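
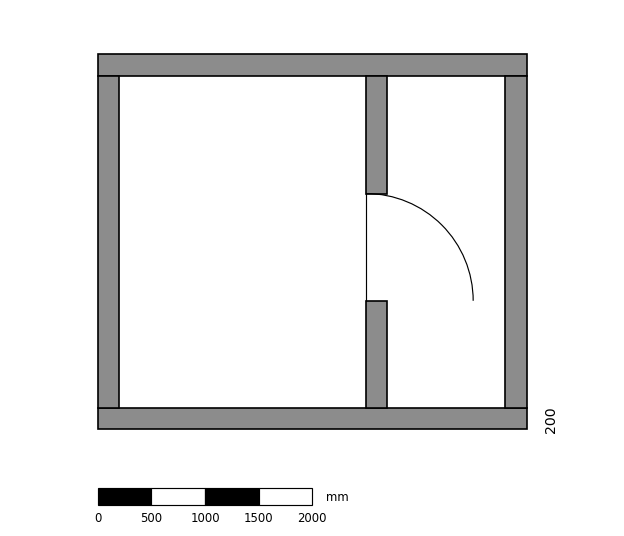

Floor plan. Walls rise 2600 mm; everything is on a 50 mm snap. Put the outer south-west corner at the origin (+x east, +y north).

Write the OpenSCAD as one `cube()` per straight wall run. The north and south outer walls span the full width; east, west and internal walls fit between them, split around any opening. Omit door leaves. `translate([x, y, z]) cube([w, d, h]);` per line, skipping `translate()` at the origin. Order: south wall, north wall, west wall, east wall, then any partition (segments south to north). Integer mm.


cube([4000, 200, 2600]);
translate([0, 3300, 0]) cube([4000, 200, 2600]);
translate([0, 200, 0]) cube([200, 3100, 2600]);
translate([3800, 200, 0]) cube([200, 3100, 2600]);
translate([2500, 200, 0]) cube([200, 1000, 2600]);
translate([2500, 2200, 0]) cube([200, 1100, 2600]);


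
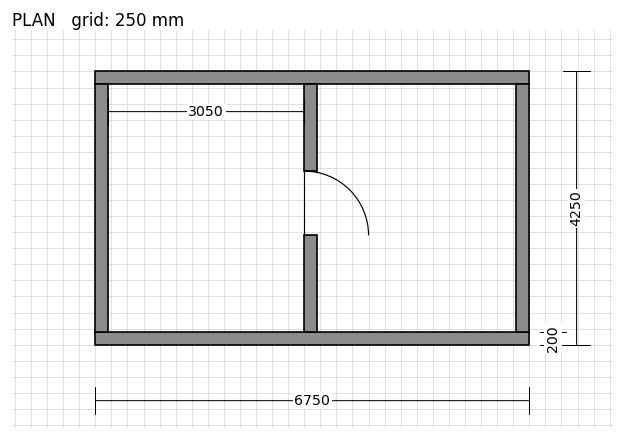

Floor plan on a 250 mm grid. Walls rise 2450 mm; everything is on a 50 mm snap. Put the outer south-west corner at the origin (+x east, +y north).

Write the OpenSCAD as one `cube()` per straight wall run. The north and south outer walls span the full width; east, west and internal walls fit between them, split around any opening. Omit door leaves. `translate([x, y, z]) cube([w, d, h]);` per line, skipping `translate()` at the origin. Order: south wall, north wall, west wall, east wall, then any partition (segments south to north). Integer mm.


cube([6750, 200, 2450]);
translate([0, 4050, 0]) cube([6750, 200, 2450]);
translate([0, 200, 0]) cube([200, 3850, 2450]);
translate([6550, 200, 0]) cube([200, 3850, 2450]);
translate([3250, 200, 0]) cube([200, 1500, 2450]);
translate([3250, 2700, 0]) cube([200, 1350, 2450]);


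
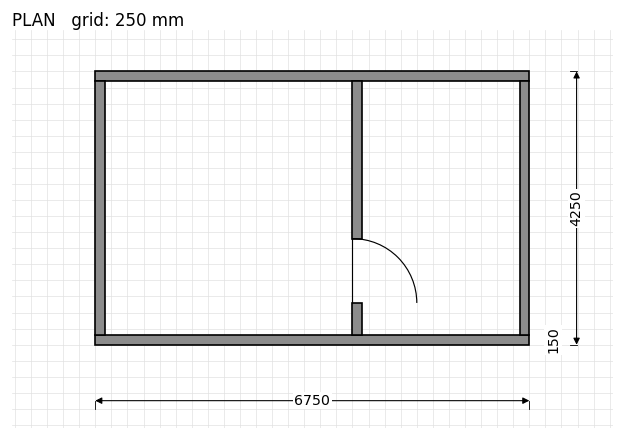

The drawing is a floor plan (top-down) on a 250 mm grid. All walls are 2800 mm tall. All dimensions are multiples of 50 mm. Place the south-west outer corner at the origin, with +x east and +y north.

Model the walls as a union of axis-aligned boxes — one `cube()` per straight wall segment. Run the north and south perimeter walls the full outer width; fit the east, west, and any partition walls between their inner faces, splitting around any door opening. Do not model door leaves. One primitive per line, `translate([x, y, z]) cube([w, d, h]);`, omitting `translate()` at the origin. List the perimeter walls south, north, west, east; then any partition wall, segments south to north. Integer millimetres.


cube([6750, 150, 2800]);
translate([0, 4100, 0]) cube([6750, 150, 2800]);
translate([0, 150, 0]) cube([150, 3950, 2800]);
translate([6600, 150, 0]) cube([150, 3950, 2800]);
translate([4000, 150, 0]) cube([150, 500, 2800]);
translate([4000, 1650, 0]) cube([150, 2450, 2800]);


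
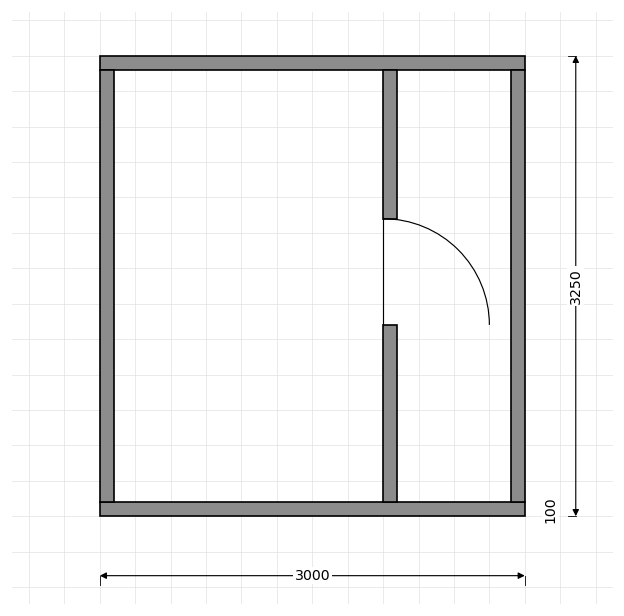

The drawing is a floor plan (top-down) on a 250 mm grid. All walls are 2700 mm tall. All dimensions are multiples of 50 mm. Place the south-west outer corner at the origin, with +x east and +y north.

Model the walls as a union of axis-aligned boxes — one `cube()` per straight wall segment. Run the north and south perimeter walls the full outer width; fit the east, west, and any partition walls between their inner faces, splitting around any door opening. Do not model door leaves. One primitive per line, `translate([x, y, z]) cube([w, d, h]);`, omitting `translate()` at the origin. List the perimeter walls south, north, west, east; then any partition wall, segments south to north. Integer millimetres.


cube([3000, 100, 2700]);
translate([0, 3150, 0]) cube([3000, 100, 2700]);
translate([0, 100, 0]) cube([100, 3050, 2700]);
translate([2900, 100, 0]) cube([100, 3050, 2700]);
translate([2000, 100, 0]) cube([100, 1250, 2700]);
translate([2000, 2100, 0]) cube([100, 1050, 2700]);


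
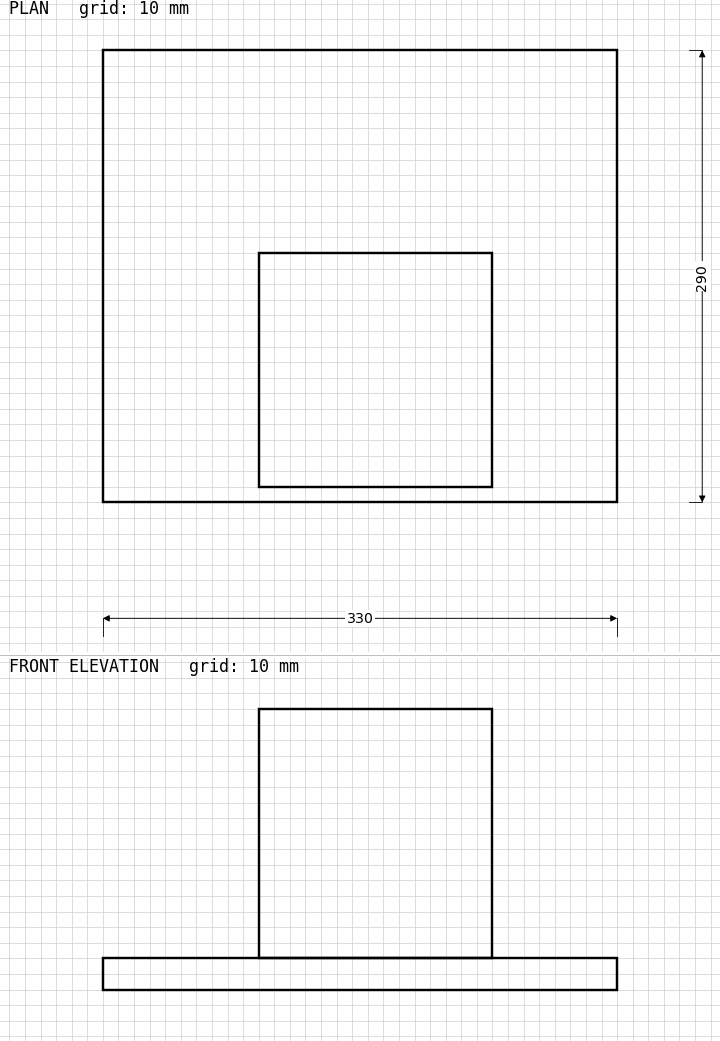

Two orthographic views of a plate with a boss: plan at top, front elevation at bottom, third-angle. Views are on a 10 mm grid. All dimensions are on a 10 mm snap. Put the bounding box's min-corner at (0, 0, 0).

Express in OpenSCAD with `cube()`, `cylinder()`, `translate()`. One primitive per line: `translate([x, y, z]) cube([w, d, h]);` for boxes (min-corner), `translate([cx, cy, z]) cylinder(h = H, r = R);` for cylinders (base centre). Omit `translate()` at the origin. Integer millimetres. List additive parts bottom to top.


cube([330, 290, 20]);
translate([100, 10, 20]) cube([150, 150, 160]);


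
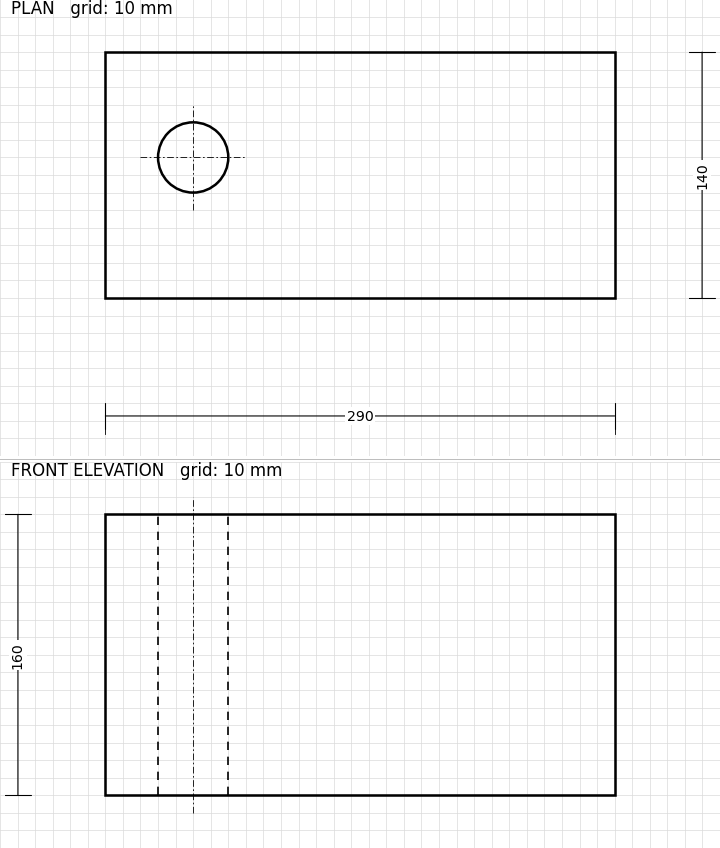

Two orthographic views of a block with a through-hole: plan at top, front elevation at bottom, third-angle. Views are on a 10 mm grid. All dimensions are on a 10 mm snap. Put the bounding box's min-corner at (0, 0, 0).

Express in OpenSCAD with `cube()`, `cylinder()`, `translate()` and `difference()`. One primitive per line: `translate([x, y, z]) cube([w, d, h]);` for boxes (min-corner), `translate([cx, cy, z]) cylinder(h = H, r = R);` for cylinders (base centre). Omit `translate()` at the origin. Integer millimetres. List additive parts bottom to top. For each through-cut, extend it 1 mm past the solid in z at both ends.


difference() {
  cube([290, 140, 160]);
  translate([50, 80, -1]) cylinder(h = 162, r = 20);
}


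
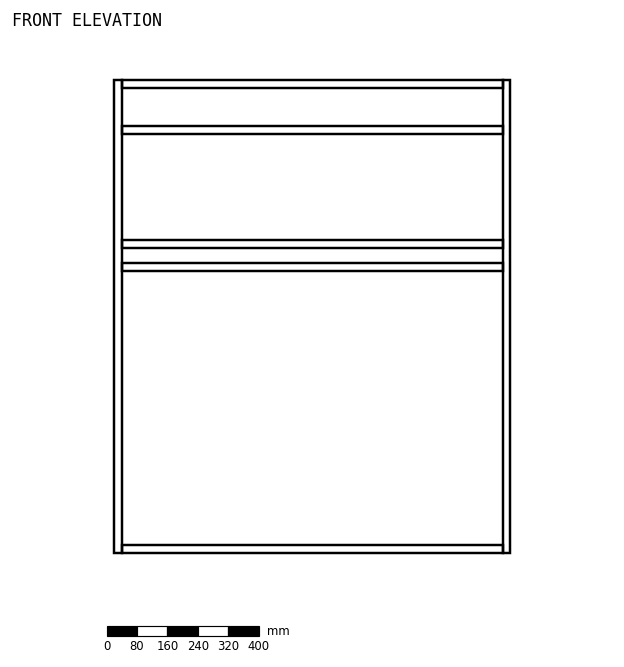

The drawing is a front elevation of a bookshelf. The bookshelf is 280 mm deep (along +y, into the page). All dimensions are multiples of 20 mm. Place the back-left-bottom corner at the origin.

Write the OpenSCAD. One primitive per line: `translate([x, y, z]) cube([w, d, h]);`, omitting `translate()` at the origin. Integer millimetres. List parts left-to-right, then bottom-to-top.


cube([20, 280, 1240]);
translate([20, 0, 0]) cube([1000, 280, 20]);
translate([20, 0, 740]) cube([1000, 280, 20]);
translate([20, 0, 800]) cube([1000, 280, 20]);
translate([20, 0, 1100]) cube([1000, 280, 20]);
translate([20, 0, 1220]) cube([1000, 280, 20]);
translate([1020, 0, 0]) cube([20, 280, 1240]);


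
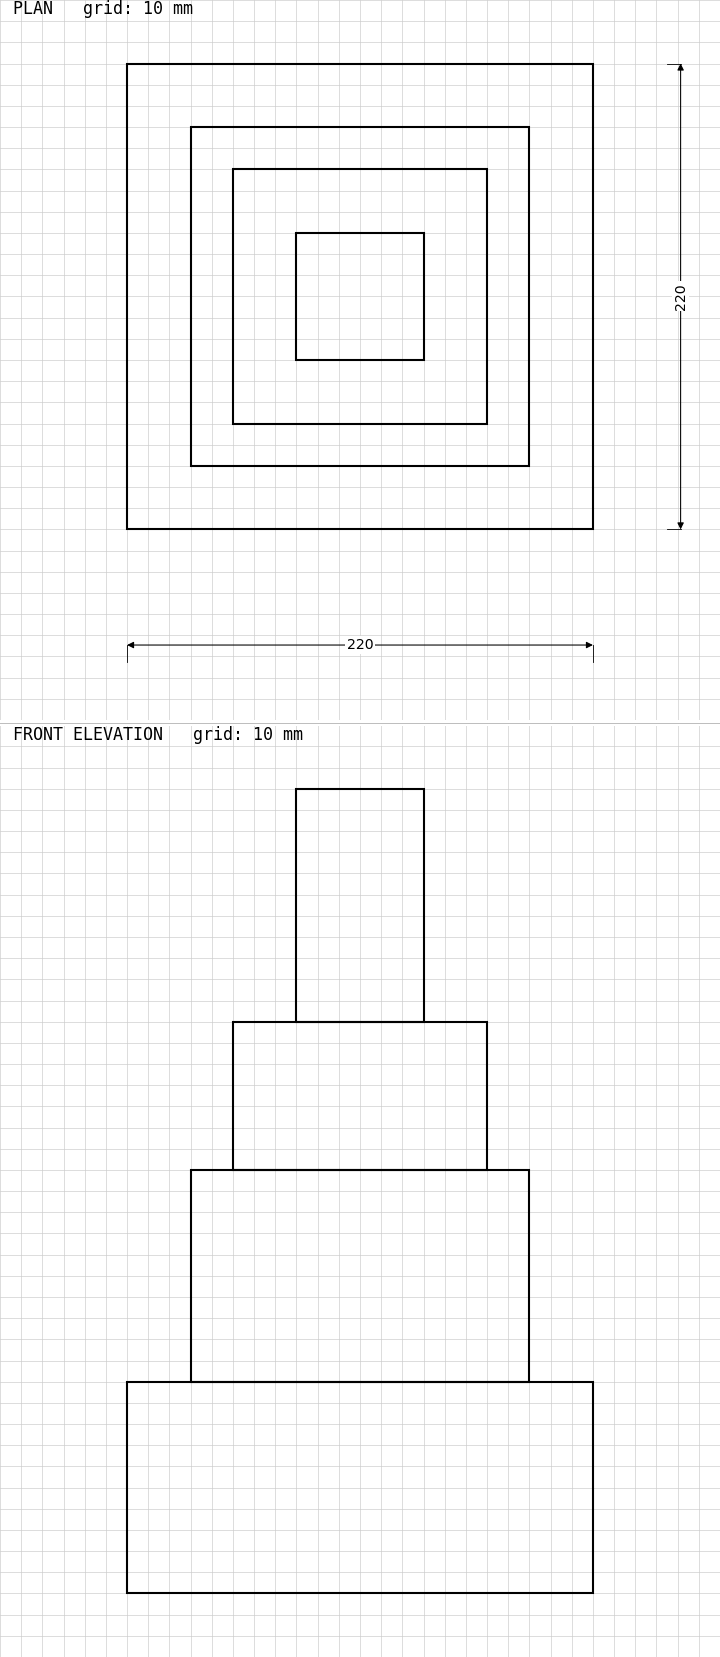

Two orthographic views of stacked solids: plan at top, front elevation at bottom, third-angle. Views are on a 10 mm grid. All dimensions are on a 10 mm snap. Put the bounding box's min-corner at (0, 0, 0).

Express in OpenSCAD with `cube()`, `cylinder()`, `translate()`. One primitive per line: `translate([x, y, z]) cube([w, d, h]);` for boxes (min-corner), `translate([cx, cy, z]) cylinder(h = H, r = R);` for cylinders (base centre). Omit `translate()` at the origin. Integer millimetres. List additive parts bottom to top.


cube([220, 220, 100]);
translate([30, 30, 100]) cube([160, 160, 100]);
translate([50, 50, 200]) cube([120, 120, 70]);
translate([80, 80, 270]) cube([60, 60, 110]);


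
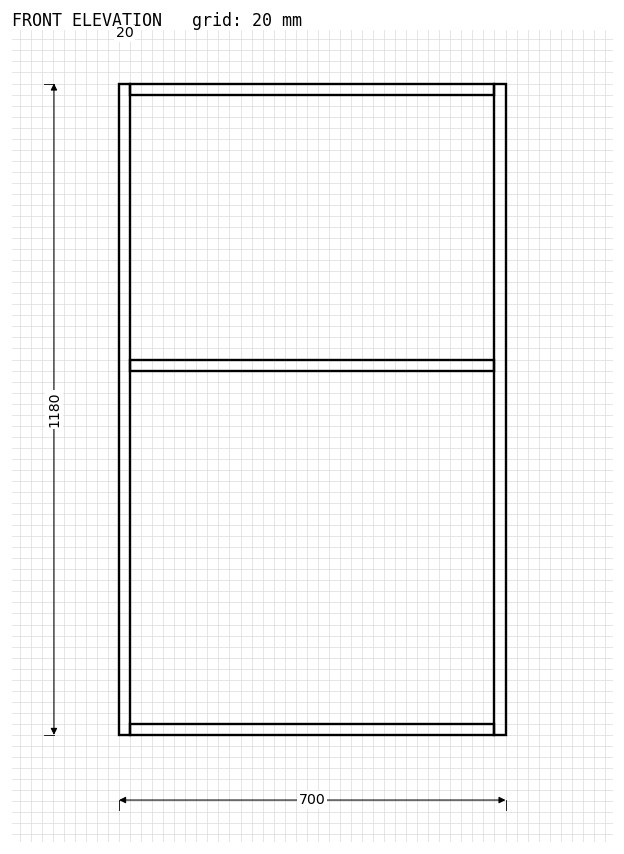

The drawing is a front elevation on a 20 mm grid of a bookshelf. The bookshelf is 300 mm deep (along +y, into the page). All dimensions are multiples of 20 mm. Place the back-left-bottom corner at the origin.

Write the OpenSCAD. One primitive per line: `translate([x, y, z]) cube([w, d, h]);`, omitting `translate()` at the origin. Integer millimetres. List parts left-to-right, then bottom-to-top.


cube([20, 300, 1180]);
translate([20, 0, 0]) cube([660, 300, 20]);
translate([20, 0, 660]) cube([660, 300, 20]);
translate([20, 0, 1160]) cube([660, 300, 20]);
translate([680, 0, 0]) cube([20, 300, 1180]);


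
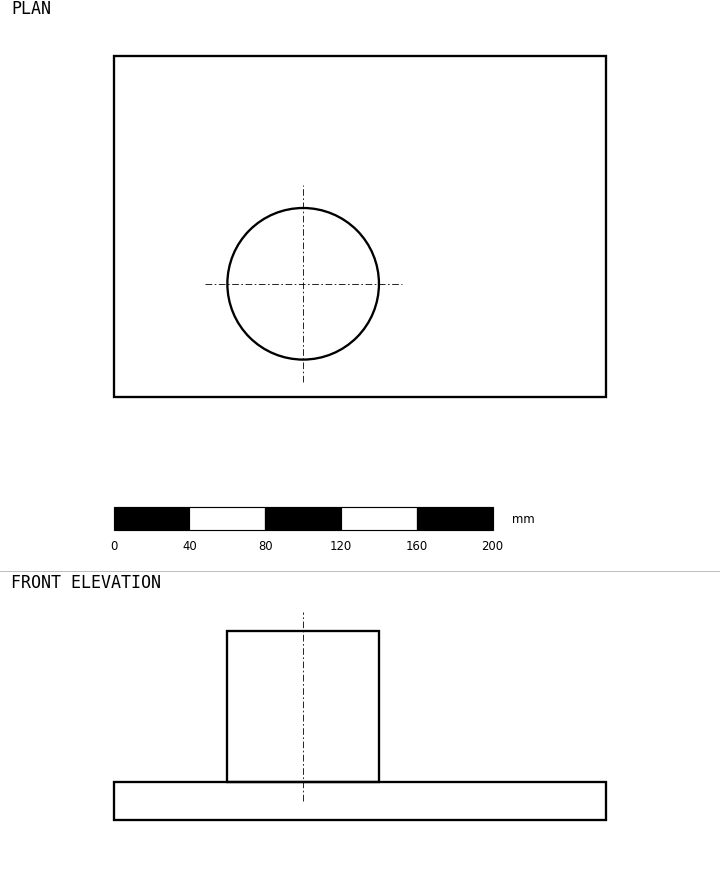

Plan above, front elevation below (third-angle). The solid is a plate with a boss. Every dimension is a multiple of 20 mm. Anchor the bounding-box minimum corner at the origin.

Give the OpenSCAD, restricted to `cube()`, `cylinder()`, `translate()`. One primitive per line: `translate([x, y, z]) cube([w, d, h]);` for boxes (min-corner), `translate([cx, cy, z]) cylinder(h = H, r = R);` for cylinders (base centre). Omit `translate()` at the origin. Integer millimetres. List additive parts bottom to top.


cube([260, 180, 20]);
translate([100, 60, 20]) cylinder(h = 80, r = 40);


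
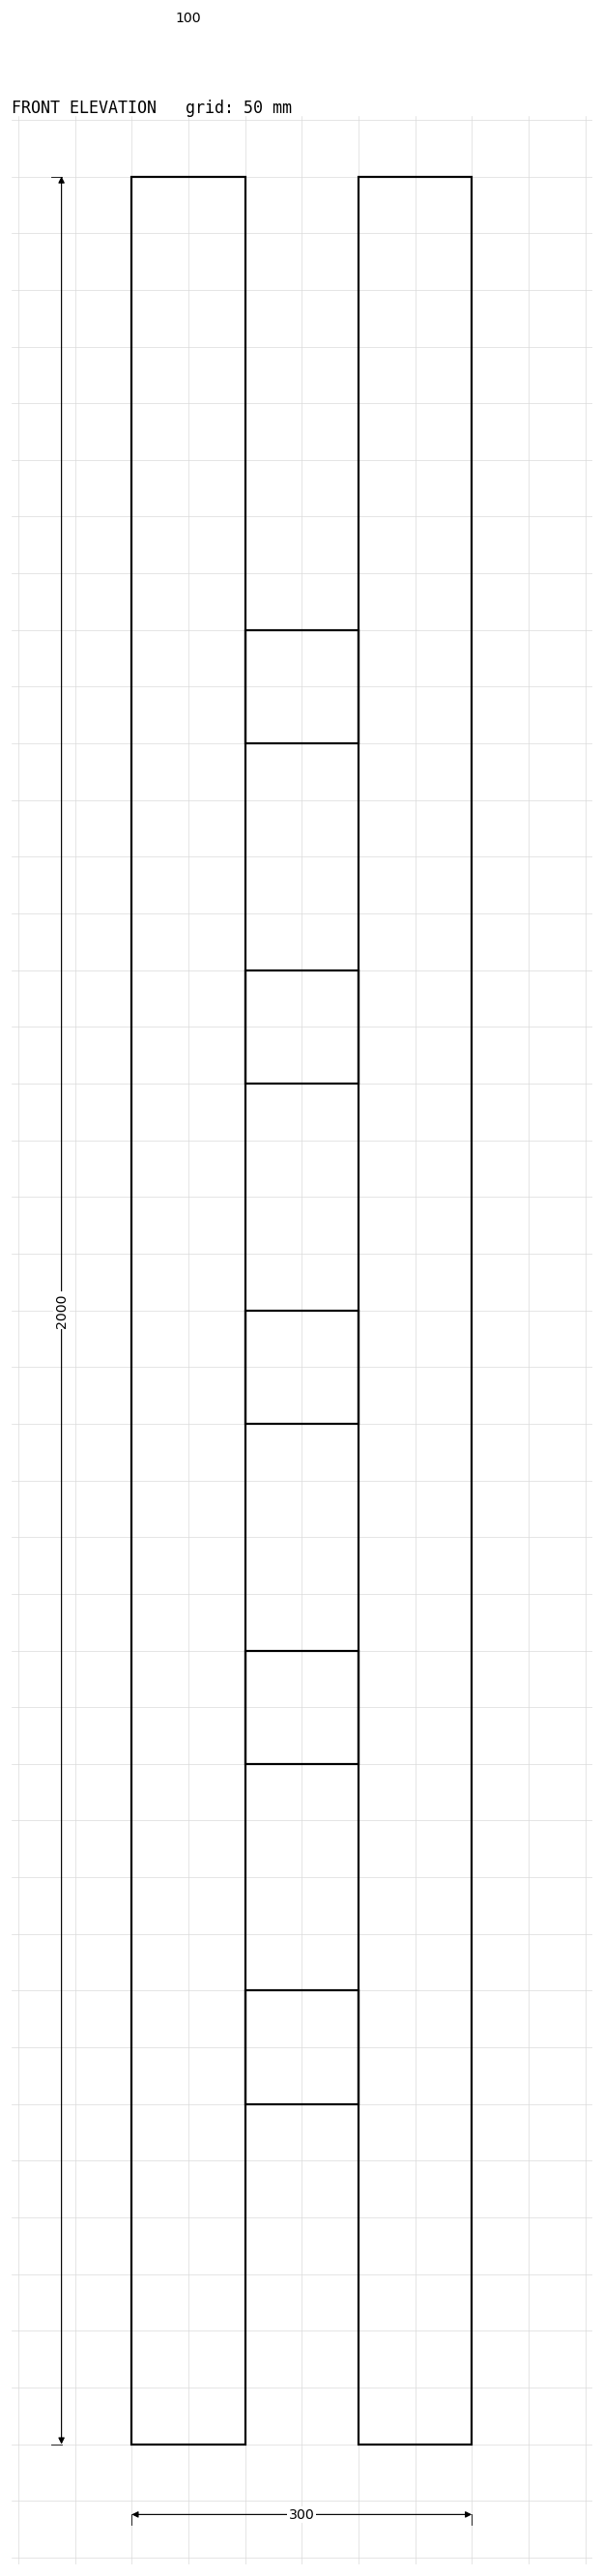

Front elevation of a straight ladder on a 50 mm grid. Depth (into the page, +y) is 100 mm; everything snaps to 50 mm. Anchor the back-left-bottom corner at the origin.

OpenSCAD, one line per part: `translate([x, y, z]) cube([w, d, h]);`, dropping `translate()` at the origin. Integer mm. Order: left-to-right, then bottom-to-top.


cube([100, 100, 2000]);
translate([100, 0, 300]) cube([100, 100, 100]);
translate([100, 0, 600]) cube([100, 100, 100]);
translate([100, 0, 900]) cube([100, 100, 100]);
translate([100, 0, 1200]) cube([100, 100, 100]);
translate([100, 0, 1500]) cube([100, 100, 100]);
translate([200, 0, 0]) cube([100, 100, 2000]);


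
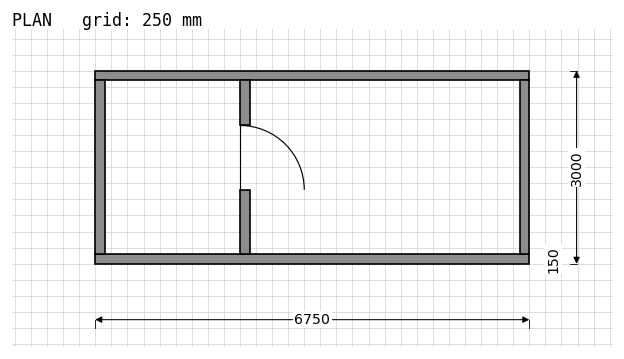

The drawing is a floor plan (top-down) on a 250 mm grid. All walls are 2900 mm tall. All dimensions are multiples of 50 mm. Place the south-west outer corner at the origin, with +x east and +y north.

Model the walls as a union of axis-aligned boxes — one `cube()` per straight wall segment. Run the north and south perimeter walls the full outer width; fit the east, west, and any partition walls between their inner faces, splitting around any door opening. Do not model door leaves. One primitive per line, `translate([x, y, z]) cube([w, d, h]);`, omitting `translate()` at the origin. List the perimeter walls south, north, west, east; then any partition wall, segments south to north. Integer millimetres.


cube([6750, 150, 2900]);
translate([0, 2850, 0]) cube([6750, 150, 2900]);
translate([0, 150, 0]) cube([150, 2700, 2900]);
translate([6600, 150, 0]) cube([150, 2700, 2900]);
translate([2250, 150, 0]) cube([150, 1000, 2900]);
translate([2250, 2150, 0]) cube([150, 700, 2900]);


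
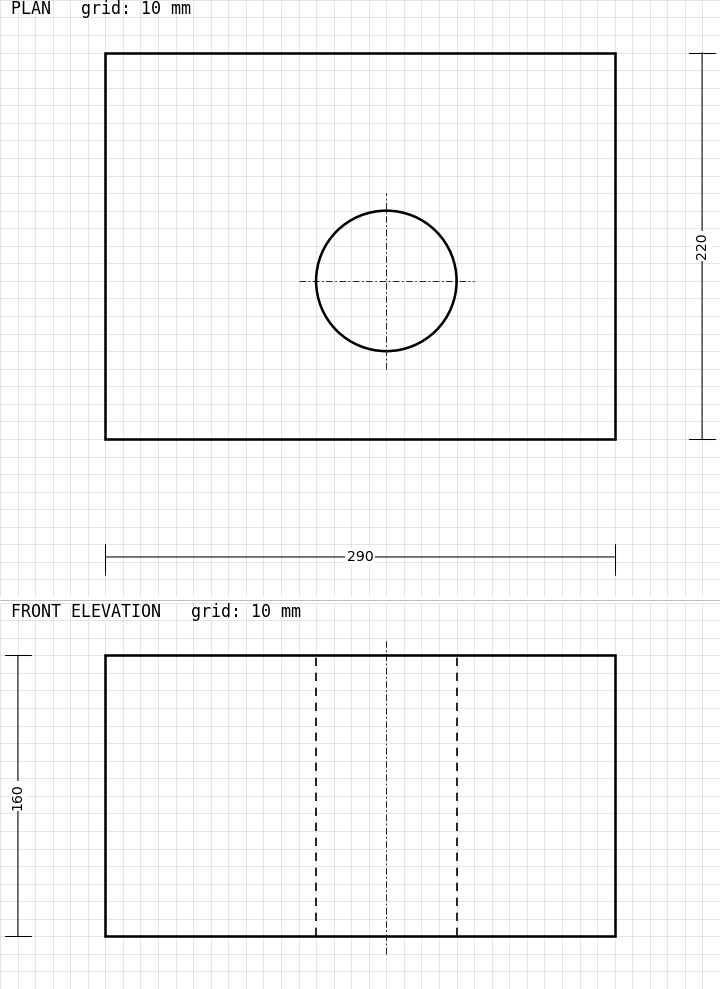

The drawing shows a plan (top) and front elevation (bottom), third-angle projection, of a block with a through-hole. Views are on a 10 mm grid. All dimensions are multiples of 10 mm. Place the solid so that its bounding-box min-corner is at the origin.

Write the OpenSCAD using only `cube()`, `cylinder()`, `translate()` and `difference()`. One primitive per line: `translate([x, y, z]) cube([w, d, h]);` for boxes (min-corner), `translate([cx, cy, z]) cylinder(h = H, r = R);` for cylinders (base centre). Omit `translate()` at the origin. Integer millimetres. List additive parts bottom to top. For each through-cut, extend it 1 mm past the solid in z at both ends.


difference() {
  cube([290, 220, 160]);
  translate([160, 90, -1]) cylinder(h = 162, r = 40);
}


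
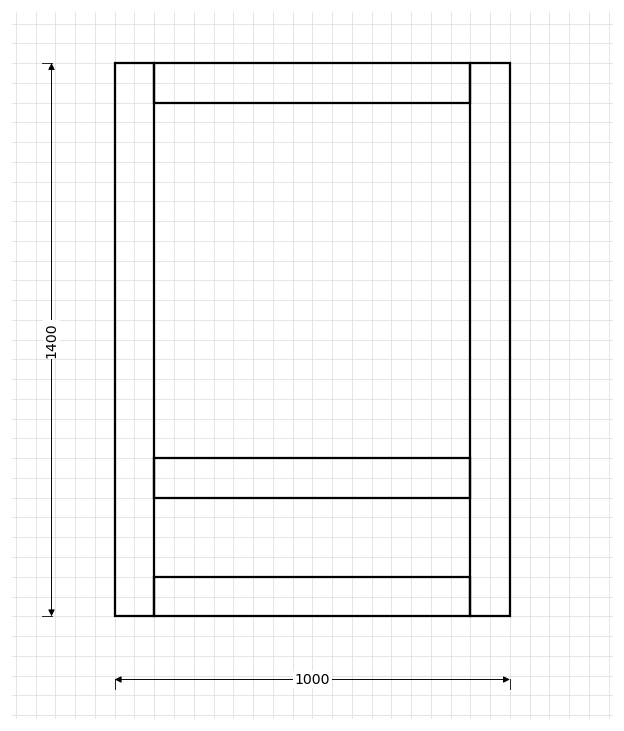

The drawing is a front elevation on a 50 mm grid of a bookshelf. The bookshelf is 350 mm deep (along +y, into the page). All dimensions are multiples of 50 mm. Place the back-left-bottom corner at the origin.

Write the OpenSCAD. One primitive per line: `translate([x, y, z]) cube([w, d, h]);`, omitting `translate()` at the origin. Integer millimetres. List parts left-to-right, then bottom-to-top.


cube([100, 350, 1400]);
translate([100, 0, 0]) cube([800, 350, 100]);
translate([100, 0, 300]) cube([800, 350, 100]);
translate([100, 0, 1300]) cube([800, 350, 100]);
translate([900, 0, 0]) cube([100, 350, 1400]);


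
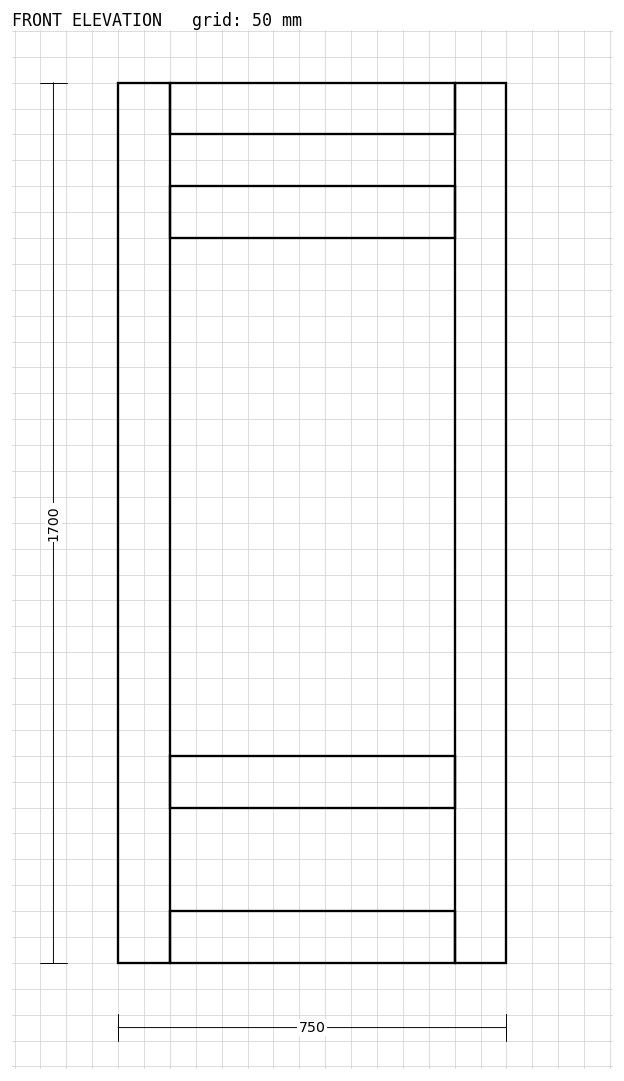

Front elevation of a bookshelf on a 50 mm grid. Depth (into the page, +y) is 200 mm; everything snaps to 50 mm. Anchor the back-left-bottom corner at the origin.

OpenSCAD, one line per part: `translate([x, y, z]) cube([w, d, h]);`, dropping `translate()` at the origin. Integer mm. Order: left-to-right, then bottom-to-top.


cube([100, 200, 1700]);
translate([100, 0, 0]) cube([550, 200, 100]);
translate([100, 0, 300]) cube([550, 200, 100]);
translate([100, 0, 1400]) cube([550, 200, 100]);
translate([100, 0, 1600]) cube([550, 200, 100]);
translate([650, 0, 0]) cube([100, 200, 1700]);


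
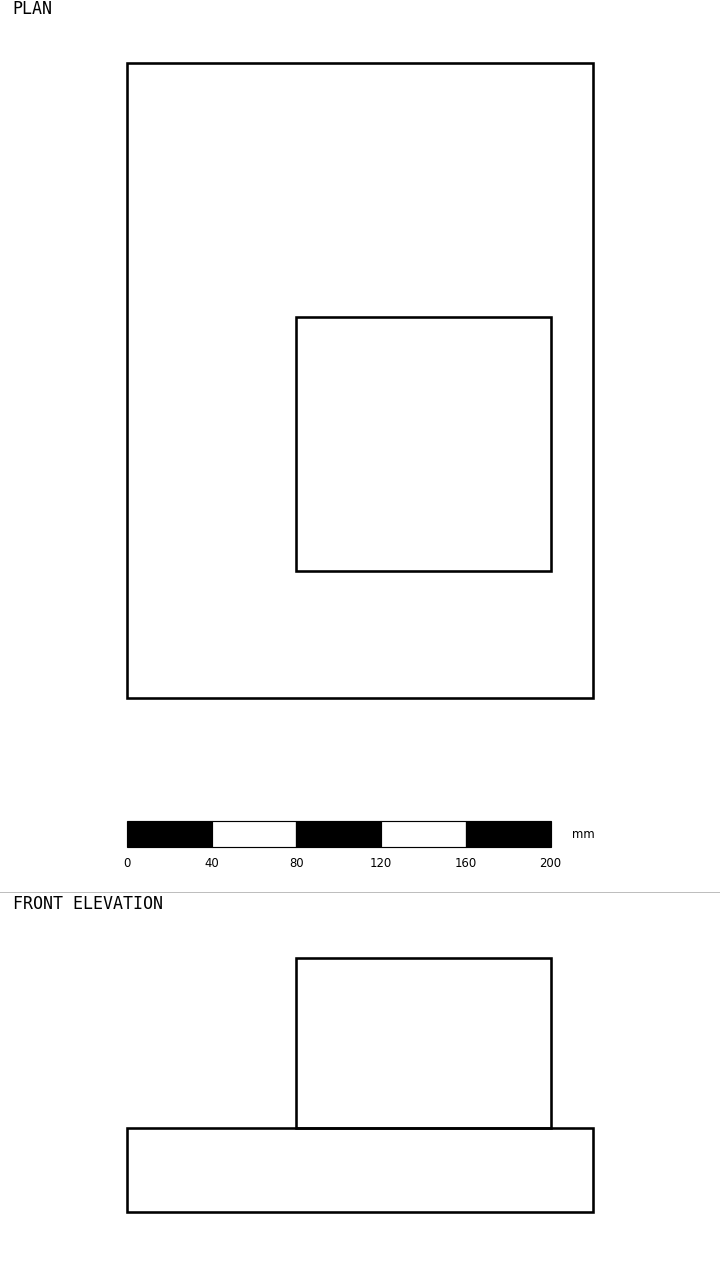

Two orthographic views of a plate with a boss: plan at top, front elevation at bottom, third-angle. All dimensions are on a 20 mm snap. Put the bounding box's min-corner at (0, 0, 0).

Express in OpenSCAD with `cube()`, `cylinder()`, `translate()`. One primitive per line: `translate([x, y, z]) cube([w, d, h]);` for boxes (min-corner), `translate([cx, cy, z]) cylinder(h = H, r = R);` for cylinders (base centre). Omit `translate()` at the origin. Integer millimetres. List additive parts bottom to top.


cube([220, 300, 40]);
translate([80, 60, 40]) cube([120, 120, 80]);


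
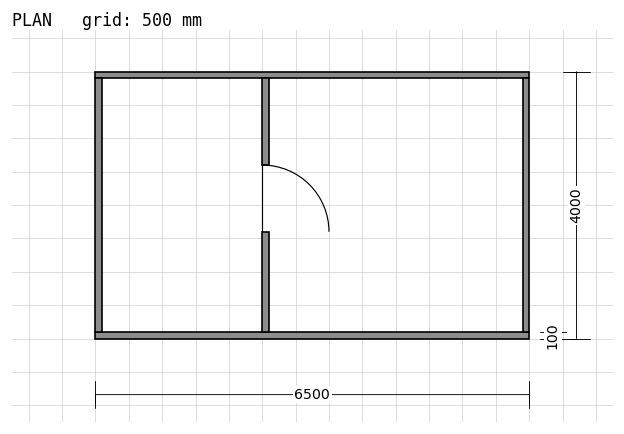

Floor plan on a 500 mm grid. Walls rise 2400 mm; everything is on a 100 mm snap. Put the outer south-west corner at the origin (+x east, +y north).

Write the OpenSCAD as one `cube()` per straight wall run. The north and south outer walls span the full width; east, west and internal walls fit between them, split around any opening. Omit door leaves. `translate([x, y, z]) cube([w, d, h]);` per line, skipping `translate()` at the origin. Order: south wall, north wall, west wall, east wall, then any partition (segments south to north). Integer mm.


cube([6500, 100, 2400]);
translate([0, 3900, 0]) cube([6500, 100, 2400]);
translate([0, 100, 0]) cube([100, 3800, 2400]);
translate([6400, 100, 0]) cube([100, 3800, 2400]);
translate([2500, 100, 0]) cube([100, 1500, 2400]);
translate([2500, 2600, 0]) cube([100, 1300, 2400]);


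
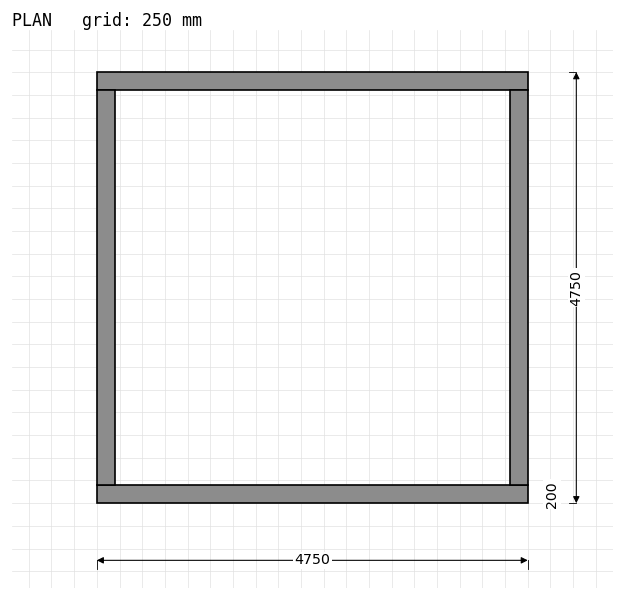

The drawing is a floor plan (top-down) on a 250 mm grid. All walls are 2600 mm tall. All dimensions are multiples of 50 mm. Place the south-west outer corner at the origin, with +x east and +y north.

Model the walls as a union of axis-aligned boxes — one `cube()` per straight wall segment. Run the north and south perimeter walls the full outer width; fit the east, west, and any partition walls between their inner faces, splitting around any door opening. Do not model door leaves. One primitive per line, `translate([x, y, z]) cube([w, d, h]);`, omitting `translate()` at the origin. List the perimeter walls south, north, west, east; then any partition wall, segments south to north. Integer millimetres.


cube([4750, 200, 2600]);
translate([0, 4550, 0]) cube([4750, 200, 2600]);
translate([0, 200, 0]) cube([200, 4350, 2600]);
translate([4550, 200, 0]) cube([200, 4350, 2600]);


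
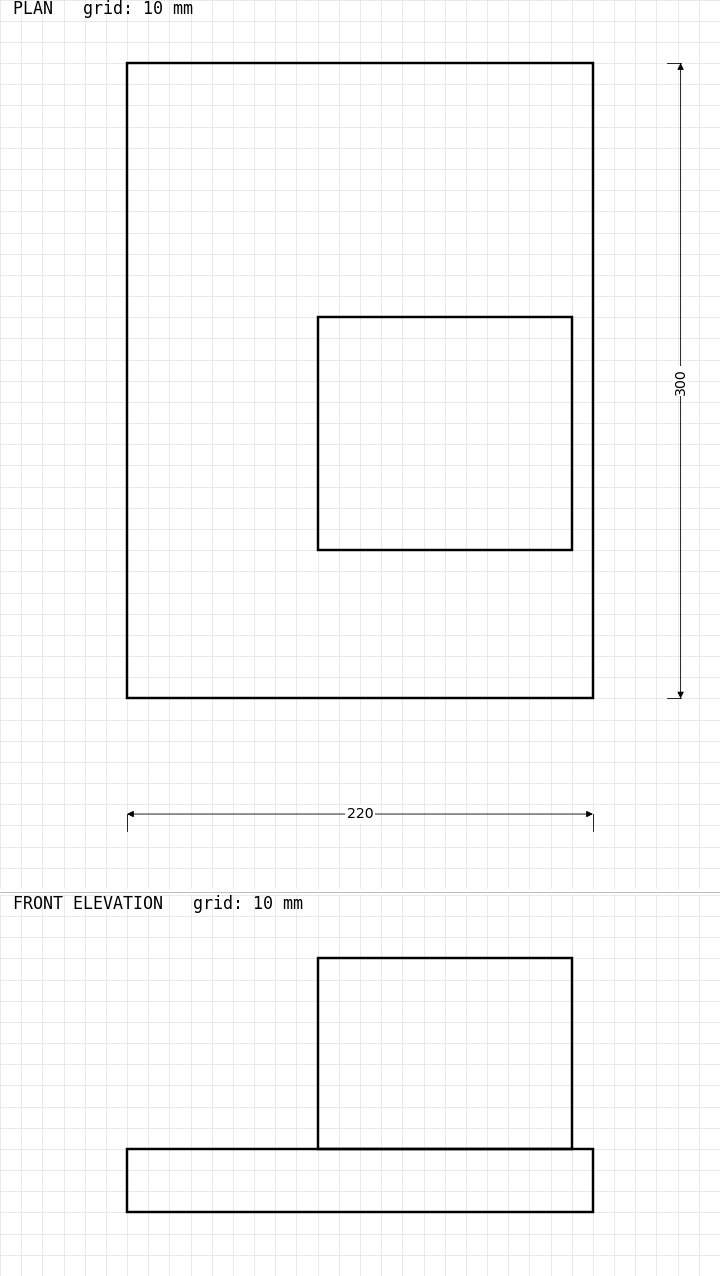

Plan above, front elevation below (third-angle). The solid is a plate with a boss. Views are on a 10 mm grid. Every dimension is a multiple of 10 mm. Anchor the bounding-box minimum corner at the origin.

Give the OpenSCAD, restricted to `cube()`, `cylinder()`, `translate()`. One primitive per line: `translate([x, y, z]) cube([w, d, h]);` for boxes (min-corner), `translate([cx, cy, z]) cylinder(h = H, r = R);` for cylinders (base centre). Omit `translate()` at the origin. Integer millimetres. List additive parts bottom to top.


cube([220, 300, 30]);
translate([90, 70, 30]) cube([120, 110, 90]);


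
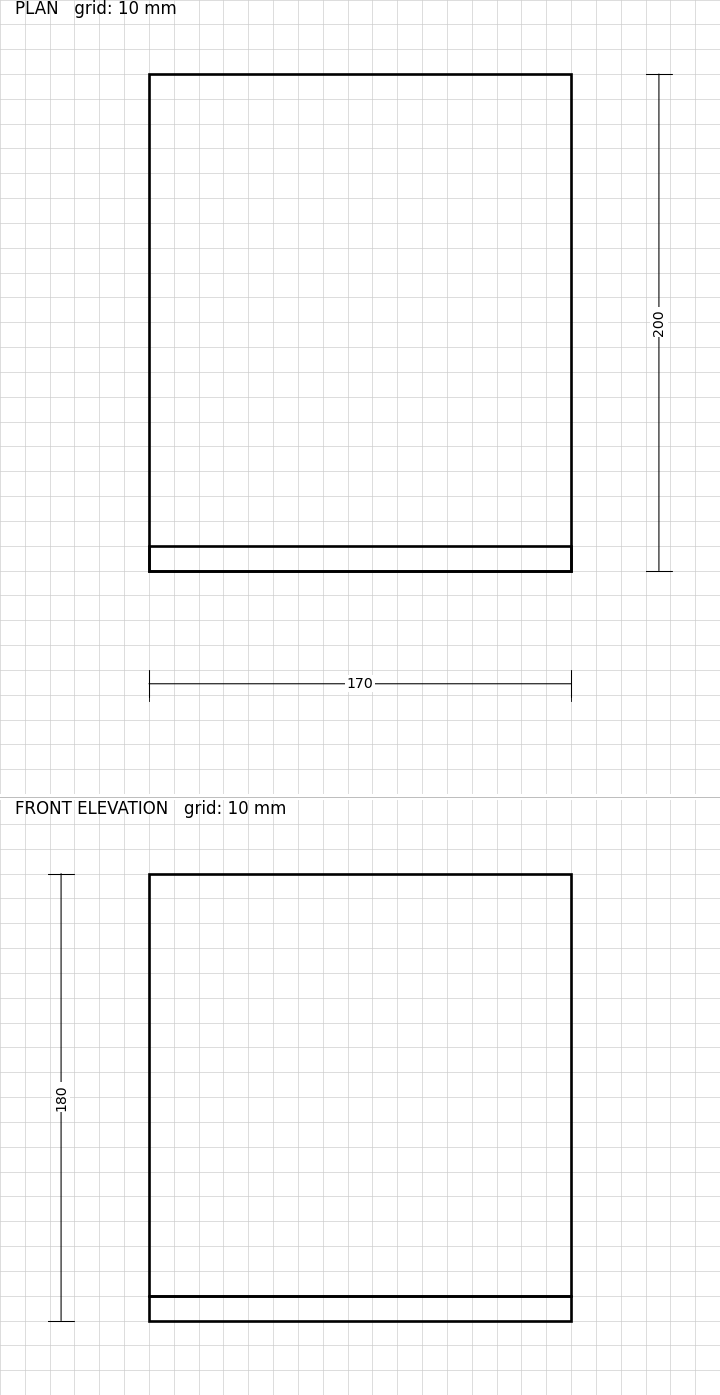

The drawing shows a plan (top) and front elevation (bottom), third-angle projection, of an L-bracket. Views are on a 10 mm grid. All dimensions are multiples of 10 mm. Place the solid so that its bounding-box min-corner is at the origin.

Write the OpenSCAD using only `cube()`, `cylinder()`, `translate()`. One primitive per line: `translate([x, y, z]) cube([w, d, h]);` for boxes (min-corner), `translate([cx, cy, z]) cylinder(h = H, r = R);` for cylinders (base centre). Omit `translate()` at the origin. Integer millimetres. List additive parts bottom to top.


cube([170, 200, 10]);
translate([0, 0, 10]) cube([170, 10, 170]);


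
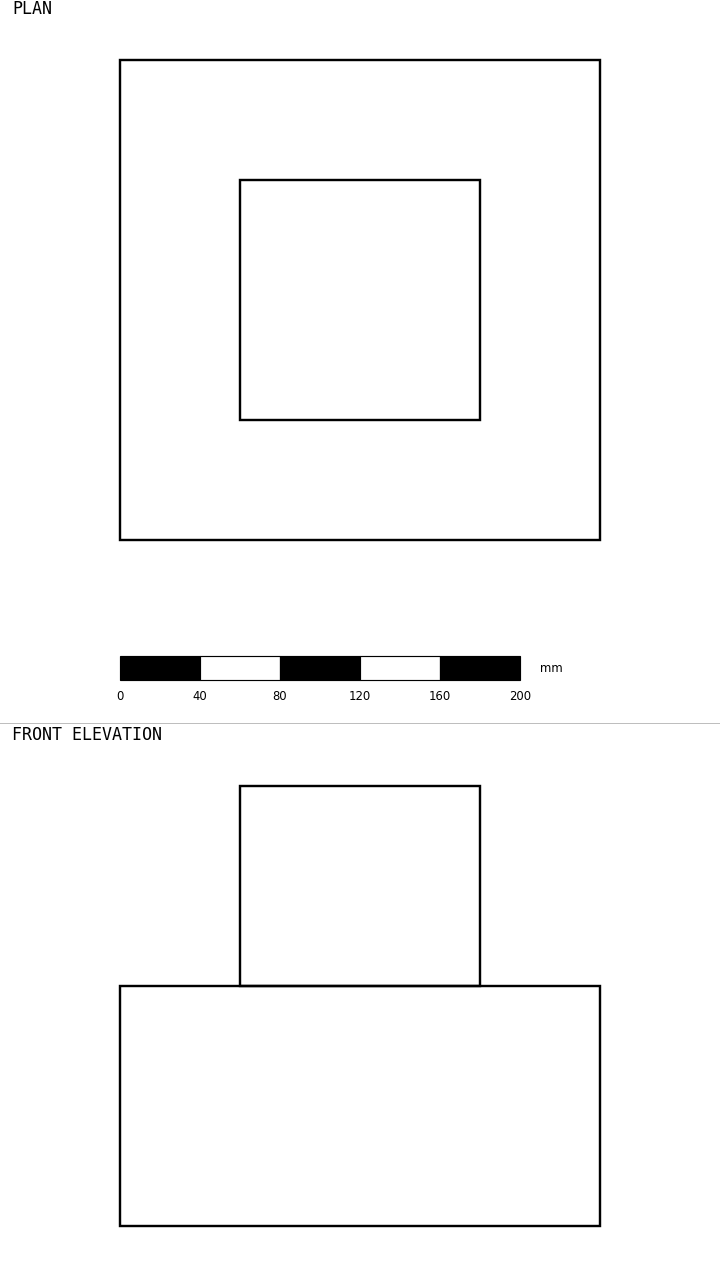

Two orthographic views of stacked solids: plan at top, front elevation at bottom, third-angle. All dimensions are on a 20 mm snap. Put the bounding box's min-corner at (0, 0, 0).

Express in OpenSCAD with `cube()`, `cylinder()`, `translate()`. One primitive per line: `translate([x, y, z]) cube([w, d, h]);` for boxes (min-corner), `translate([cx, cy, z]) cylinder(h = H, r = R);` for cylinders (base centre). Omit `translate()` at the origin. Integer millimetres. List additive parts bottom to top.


cube([240, 240, 120]);
translate([60, 60, 120]) cube([120, 120, 100]);


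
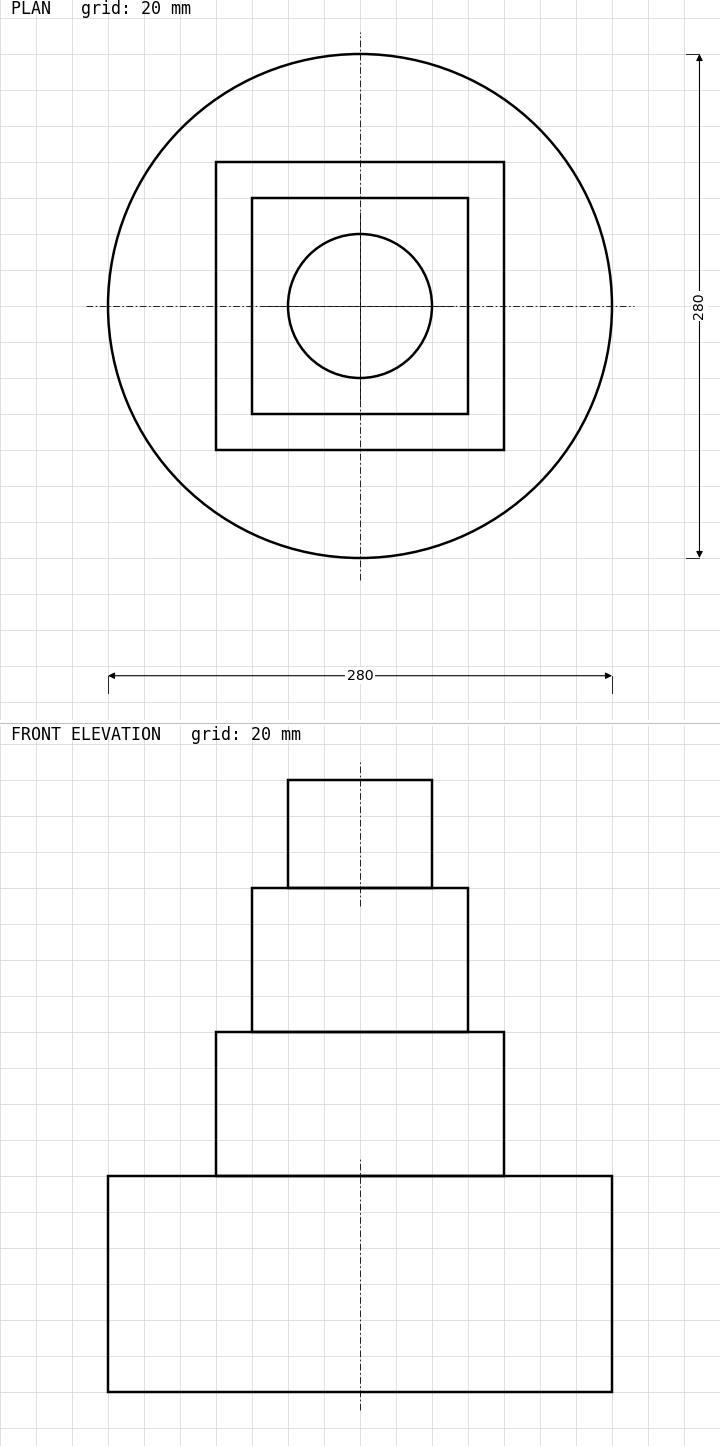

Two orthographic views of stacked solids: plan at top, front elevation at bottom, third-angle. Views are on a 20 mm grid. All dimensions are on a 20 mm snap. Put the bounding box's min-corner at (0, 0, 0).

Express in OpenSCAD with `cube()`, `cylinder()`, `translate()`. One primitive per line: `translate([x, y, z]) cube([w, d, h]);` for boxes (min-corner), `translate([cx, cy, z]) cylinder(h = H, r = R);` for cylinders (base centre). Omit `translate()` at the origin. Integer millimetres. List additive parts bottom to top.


translate([140, 140, 0]) cylinder(h = 120, r = 140);
translate([60, 60, 120]) cube([160, 160, 80]);
translate([80, 80, 200]) cube([120, 120, 80]);
translate([140, 140, 280]) cylinder(h = 60, r = 40);


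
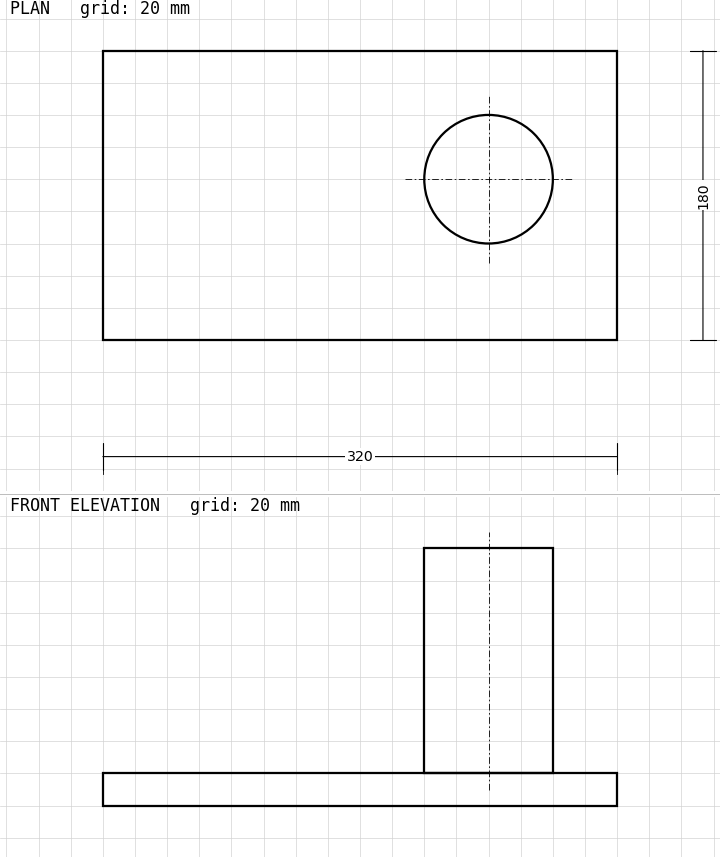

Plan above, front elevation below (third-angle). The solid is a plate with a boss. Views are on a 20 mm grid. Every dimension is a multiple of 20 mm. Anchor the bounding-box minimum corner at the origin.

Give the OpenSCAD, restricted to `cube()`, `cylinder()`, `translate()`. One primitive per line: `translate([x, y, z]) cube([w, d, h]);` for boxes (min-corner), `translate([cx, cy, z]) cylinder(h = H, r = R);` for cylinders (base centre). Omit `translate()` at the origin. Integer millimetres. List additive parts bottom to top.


cube([320, 180, 20]);
translate([240, 100, 20]) cylinder(h = 140, r = 40);


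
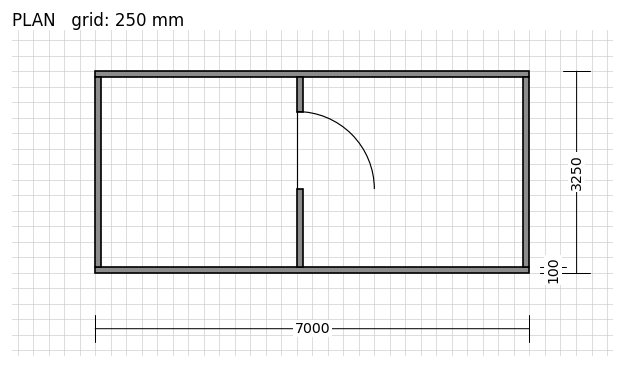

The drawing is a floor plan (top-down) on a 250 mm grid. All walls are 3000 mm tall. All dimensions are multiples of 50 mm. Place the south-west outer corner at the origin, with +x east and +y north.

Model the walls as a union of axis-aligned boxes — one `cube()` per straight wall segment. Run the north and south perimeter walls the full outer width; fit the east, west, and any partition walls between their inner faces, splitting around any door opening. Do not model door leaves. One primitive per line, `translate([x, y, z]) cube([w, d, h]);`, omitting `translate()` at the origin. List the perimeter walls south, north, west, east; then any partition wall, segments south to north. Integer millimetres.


cube([7000, 100, 3000]);
translate([0, 3150, 0]) cube([7000, 100, 3000]);
translate([0, 100, 0]) cube([100, 3050, 3000]);
translate([6900, 100, 0]) cube([100, 3050, 3000]);
translate([3250, 100, 0]) cube([100, 1250, 3000]);
translate([3250, 2600, 0]) cube([100, 550, 3000]);


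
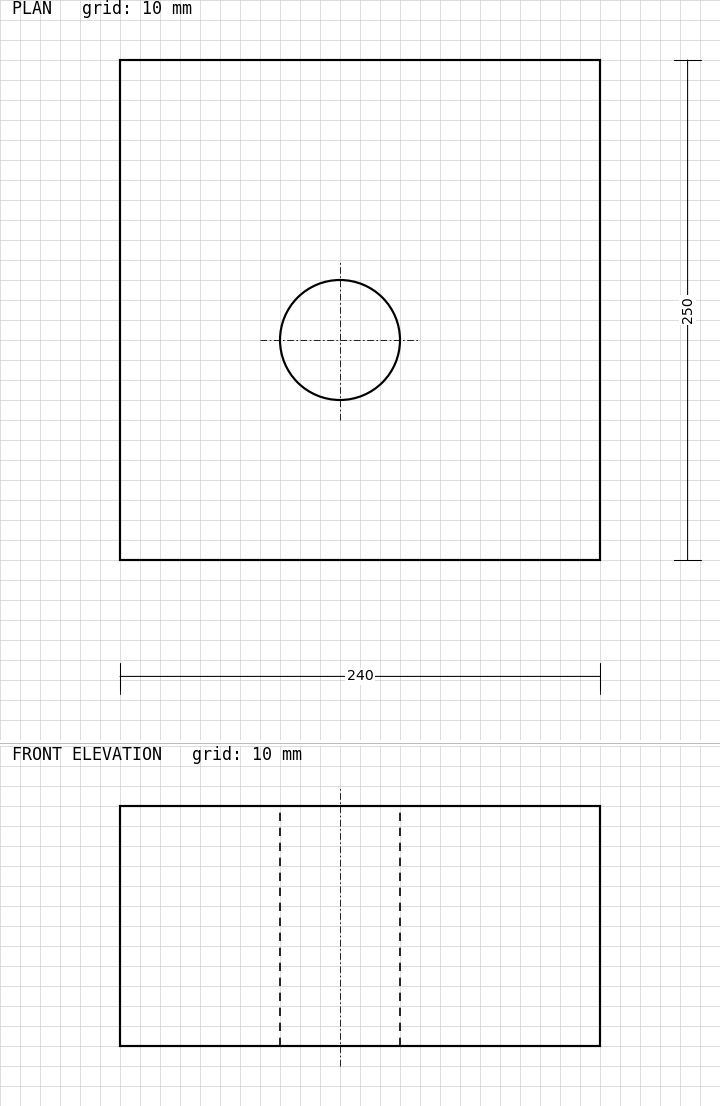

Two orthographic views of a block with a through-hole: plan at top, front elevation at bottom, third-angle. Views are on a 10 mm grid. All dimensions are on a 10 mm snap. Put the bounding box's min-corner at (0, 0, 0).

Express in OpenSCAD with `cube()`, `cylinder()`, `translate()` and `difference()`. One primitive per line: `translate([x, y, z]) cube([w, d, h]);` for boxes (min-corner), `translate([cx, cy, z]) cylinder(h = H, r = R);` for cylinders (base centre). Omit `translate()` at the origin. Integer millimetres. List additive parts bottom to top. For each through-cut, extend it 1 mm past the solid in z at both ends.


difference() {
  cube([240, 250, 120]);
  translate([110, 110, -1]) cylinder(h = 122, r = 30);
}


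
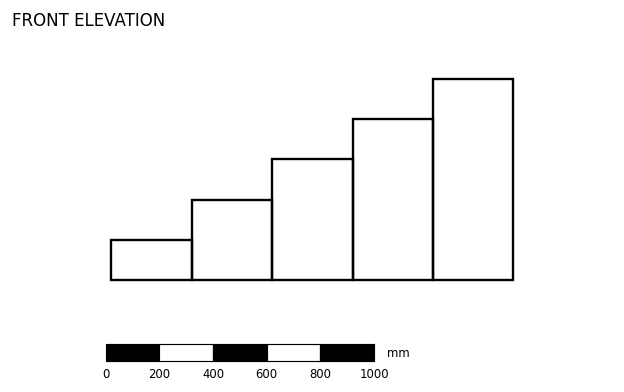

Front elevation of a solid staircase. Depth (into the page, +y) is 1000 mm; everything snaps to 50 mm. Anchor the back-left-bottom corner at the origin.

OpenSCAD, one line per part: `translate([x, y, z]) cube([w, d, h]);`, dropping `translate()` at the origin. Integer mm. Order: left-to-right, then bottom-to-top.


cube([300, 1000, 150]);
translate([300, 0, 0]) cube([300, 1000, 300]);
translate([600, 0, 0]) cube([300, 1000, 450]);
translate([900, 0, 0]) cube([300, 1000, 600]);
translate([1200, 0, 0]) cube([300, 1000, 750]);


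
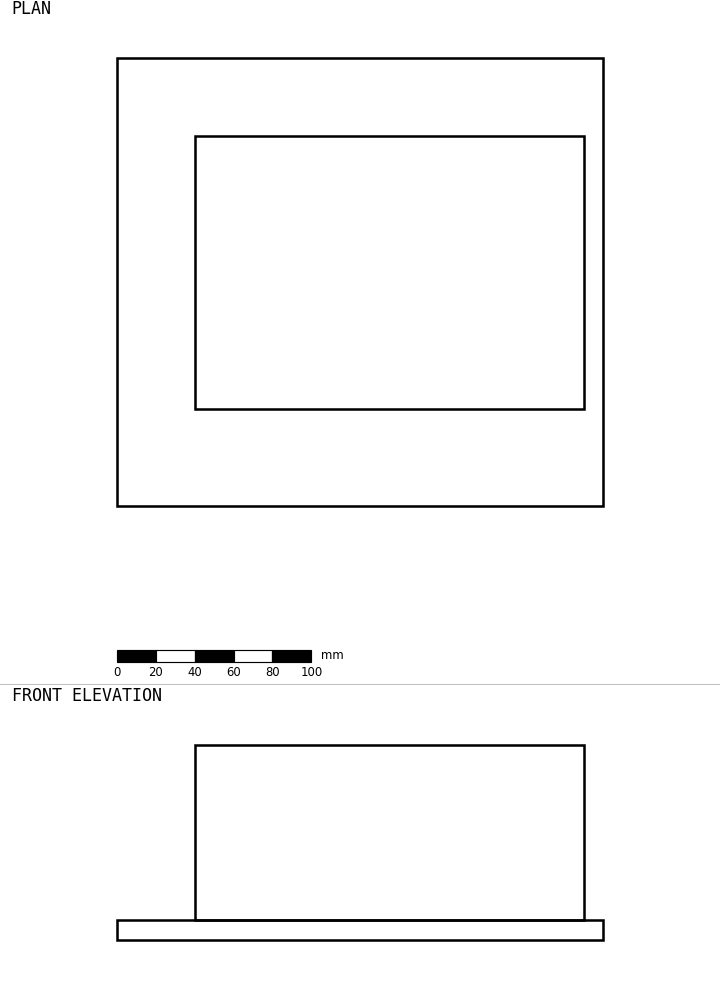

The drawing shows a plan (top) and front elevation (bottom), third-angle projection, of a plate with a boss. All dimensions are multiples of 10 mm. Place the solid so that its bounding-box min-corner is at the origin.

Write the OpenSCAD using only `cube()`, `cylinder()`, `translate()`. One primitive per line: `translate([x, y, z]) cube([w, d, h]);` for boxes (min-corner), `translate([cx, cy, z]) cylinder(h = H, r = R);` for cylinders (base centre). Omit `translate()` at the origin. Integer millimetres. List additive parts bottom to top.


cube([250, 230, 10]);
translate([40, 50, 10]) cube([200, 140, 90]);


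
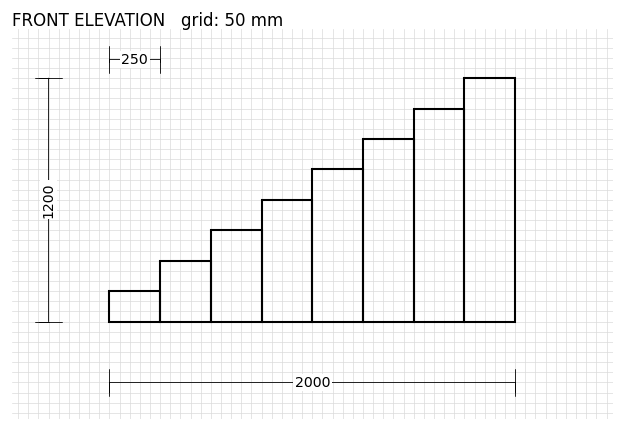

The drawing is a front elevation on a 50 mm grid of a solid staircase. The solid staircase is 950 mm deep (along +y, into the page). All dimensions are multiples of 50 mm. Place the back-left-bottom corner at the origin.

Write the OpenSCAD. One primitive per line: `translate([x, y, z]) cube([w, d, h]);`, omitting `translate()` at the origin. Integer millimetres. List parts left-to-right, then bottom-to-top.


cube([250, 950, 150]);
translate([250, 0, 0]) cube([250, 950, 300]);
translate([500, 0, 0]) cube([250, 950, 450]);
translate([750, 0, 0]) cube([250, 950, 600]);
translate([1000, 0, 0]) cube([250, 950, 750]);
translate([1250, 0, 0]) cube([250, 950, 900]);
translate([1500, 0, 0]) cube([250, 950, 1050]);
translate([1750, 0, 0]) cube([250, 950, 1200]);


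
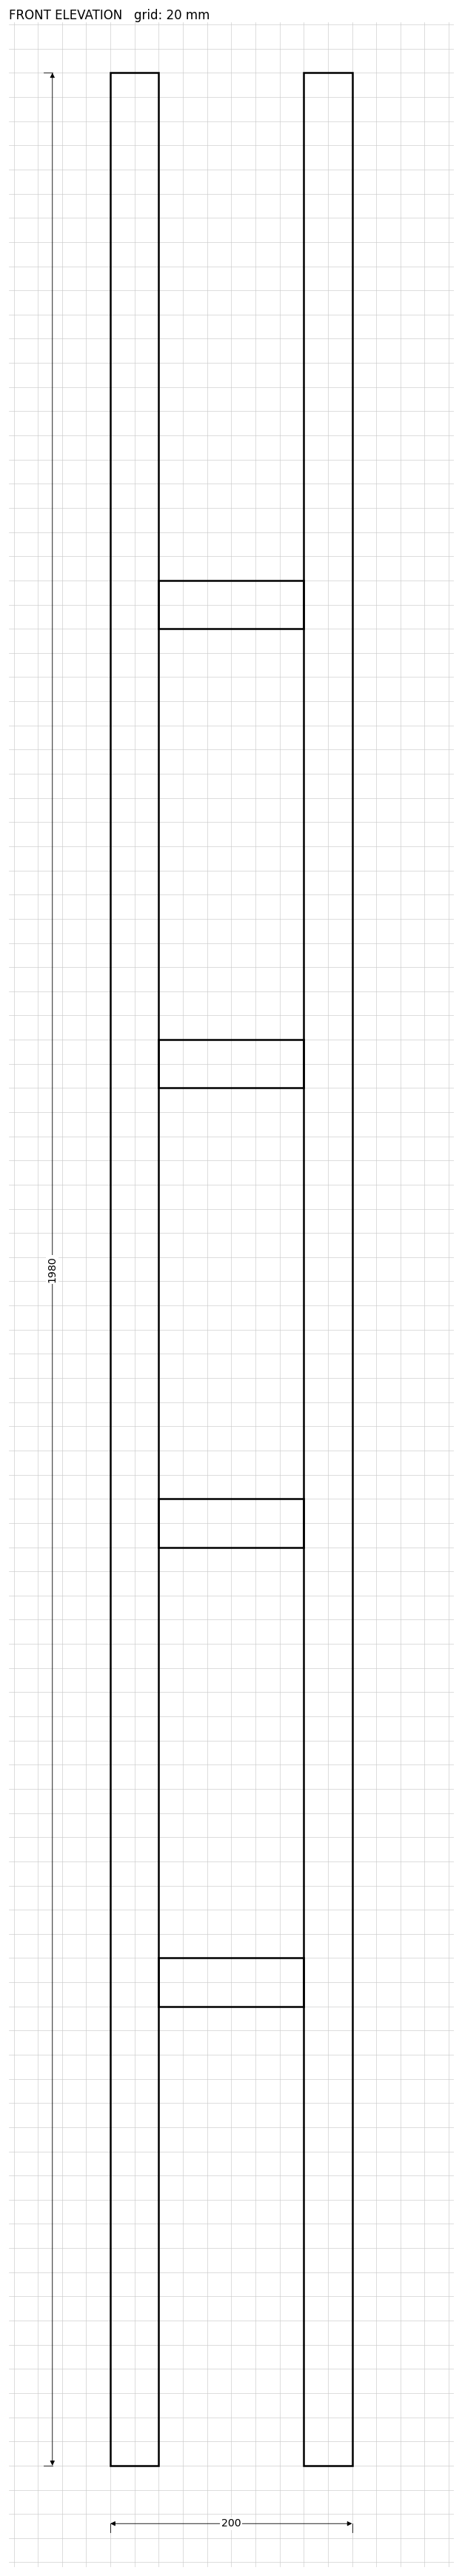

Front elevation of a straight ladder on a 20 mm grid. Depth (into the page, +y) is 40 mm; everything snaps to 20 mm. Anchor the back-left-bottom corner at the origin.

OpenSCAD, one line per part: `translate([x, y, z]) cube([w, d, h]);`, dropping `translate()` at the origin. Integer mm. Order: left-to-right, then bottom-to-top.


cube([40, 40, 1980]);
translate([40, 0, 380]) cube([120, 40, 40]);
translate([40, 0, 760]) cube([120, 40, 40]);
translate([40, 0, 1140]) cube([120, 40, 40]);
translate([40, 0, 1520]) cube([120, 40, 40]);
translate([160, 0, 0]) cube([40, 40, 1980]);


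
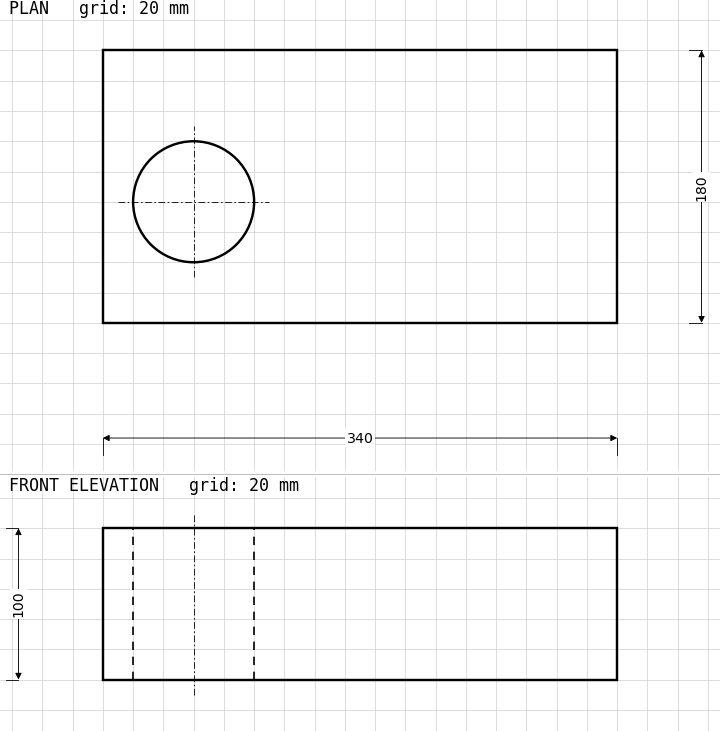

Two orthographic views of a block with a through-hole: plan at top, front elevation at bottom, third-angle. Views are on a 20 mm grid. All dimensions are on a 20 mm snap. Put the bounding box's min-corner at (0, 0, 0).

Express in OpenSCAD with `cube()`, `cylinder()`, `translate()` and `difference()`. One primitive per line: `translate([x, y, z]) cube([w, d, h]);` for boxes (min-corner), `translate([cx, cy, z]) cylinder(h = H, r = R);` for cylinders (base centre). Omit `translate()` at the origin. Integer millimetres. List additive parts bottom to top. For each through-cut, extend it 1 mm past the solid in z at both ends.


difference() {
  cube([340, 180, 100]);
  translate([60, 80, -1]) cylinder(h = 102, r = 40);
}


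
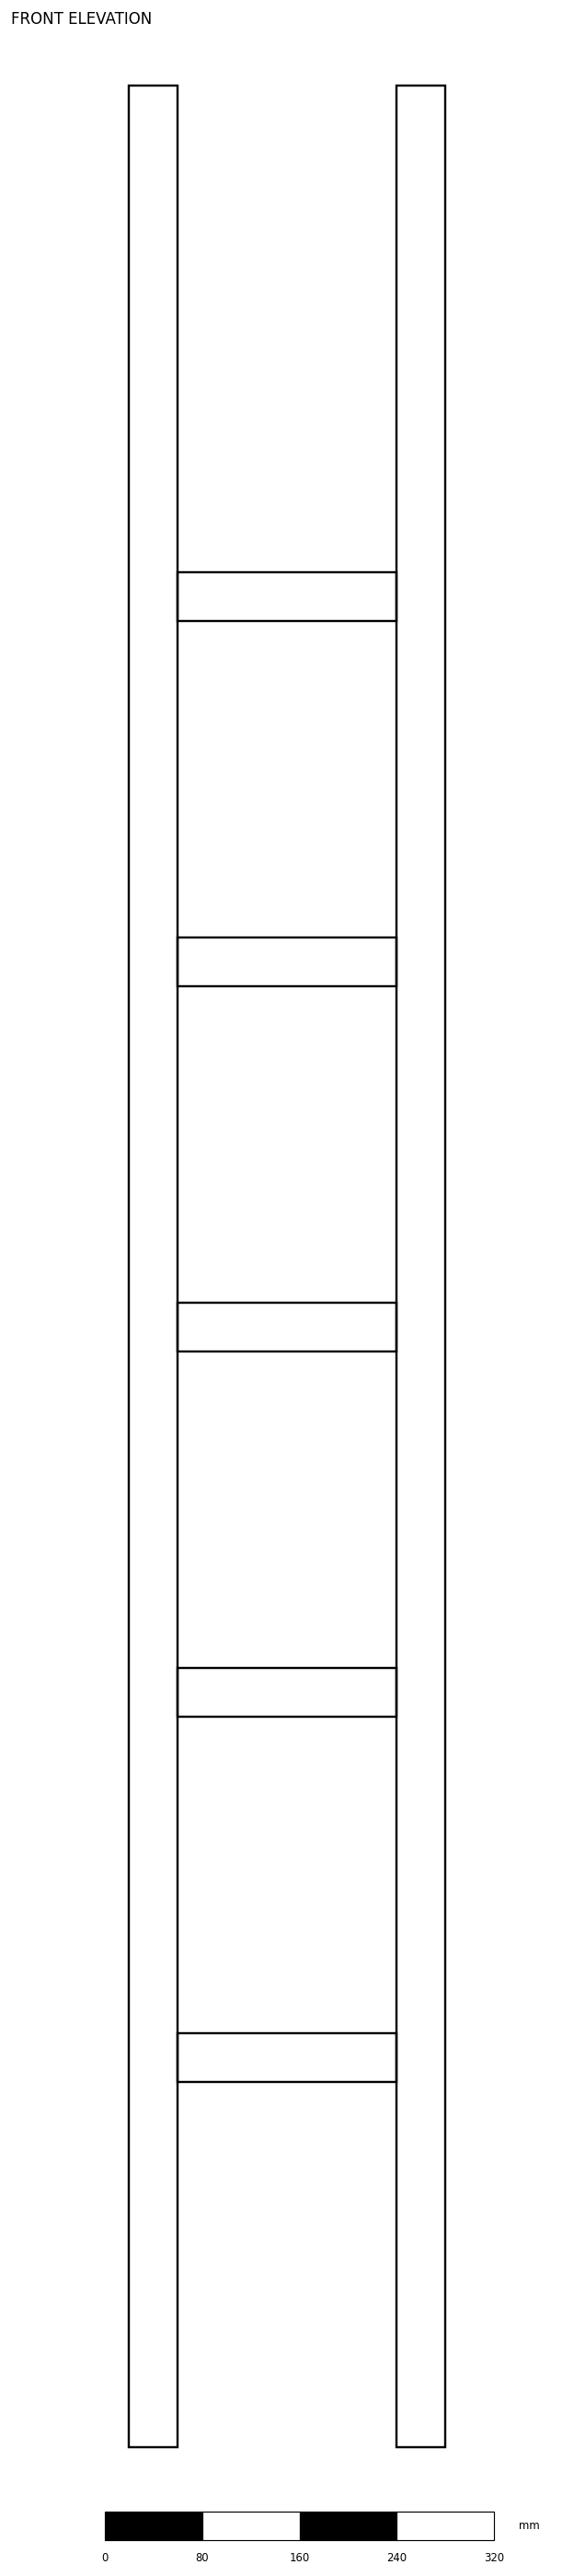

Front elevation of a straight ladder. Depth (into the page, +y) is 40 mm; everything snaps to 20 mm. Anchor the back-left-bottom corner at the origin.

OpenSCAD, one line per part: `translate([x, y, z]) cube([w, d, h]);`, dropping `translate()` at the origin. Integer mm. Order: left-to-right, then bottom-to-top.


cube([40, 40, 1940]);
translate([40, 0, 300]) cube([180, 40, 40]);
translate([40, 0, 600]) cube([180, 40, 40]);
translate([40, 0, 900]) cube([180, 40, 40]);
translate([40, 0, 1200]) cube([180, 40, 40]);
translate([40, 0, 1500]) cube([180, 40, 40]);
translate([220, 0, 0]) cube([40, 40, 1940]);


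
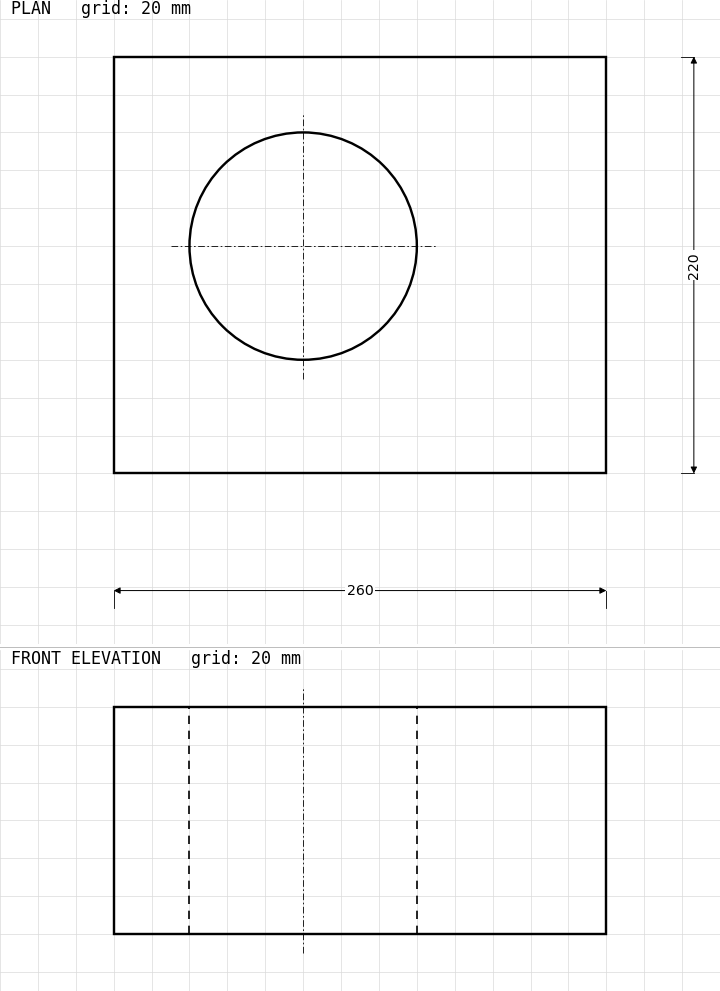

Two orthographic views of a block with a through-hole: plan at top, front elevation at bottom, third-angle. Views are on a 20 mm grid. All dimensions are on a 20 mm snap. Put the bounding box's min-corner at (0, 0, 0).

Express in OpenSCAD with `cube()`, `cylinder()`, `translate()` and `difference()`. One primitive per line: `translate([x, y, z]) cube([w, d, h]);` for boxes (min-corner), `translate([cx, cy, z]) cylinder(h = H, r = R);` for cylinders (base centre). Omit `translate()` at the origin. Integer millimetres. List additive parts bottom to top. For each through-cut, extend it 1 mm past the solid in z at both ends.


difference() {
  cube([260, 220, 120]);
  translate([100, 120, -1]) cylinder(h = 122, r = 60);
}


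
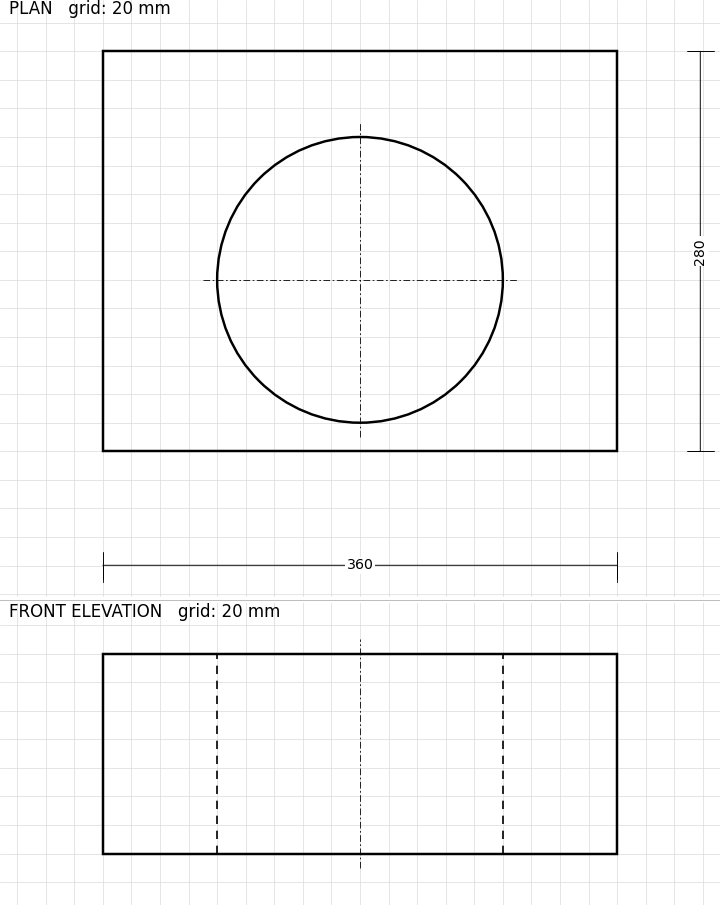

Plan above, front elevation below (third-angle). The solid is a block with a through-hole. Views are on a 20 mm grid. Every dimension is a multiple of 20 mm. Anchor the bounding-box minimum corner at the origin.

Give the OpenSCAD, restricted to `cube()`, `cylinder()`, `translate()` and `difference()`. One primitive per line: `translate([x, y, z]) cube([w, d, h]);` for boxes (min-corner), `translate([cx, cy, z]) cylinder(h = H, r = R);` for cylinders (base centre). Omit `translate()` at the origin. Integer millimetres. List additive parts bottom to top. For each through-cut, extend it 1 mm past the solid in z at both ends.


difference() {
  cube([360, 280, 140]);
  translate([180, 120, -1]) cylinder(h = 142, r = 100);
}


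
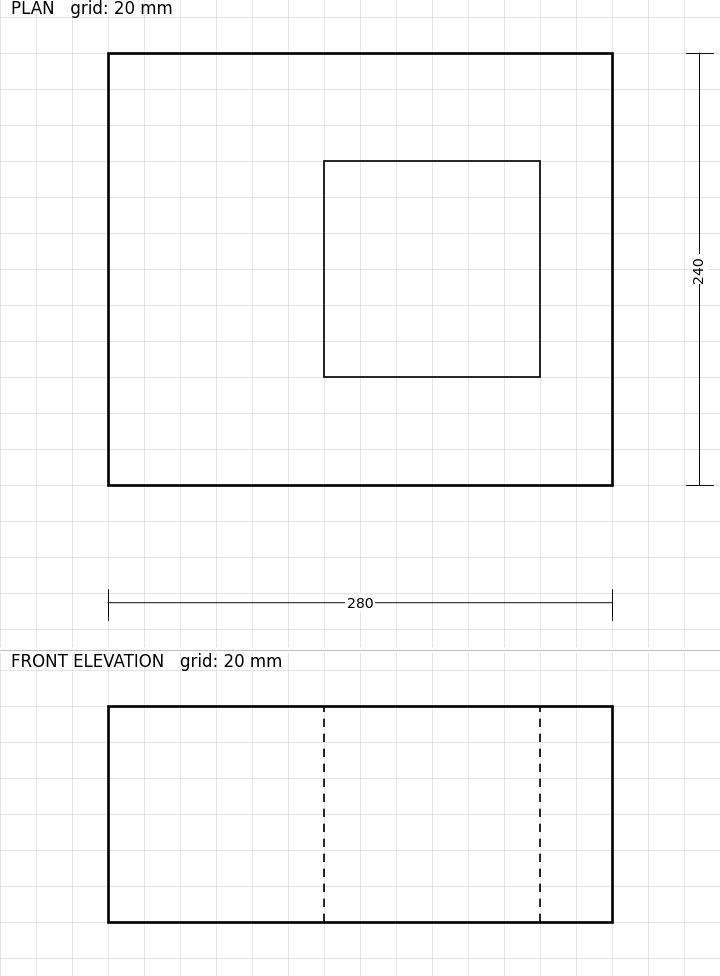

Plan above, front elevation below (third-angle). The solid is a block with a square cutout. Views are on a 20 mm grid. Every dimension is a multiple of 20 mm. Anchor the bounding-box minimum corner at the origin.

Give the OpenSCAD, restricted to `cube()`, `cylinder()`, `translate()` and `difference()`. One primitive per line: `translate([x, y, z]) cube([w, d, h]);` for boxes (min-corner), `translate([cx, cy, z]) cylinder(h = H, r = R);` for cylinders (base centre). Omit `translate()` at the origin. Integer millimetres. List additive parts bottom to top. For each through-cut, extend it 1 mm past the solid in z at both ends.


difference() {
  cube([280, 240, 120]);
  translate([120, 60, -1]) cube([120, 120, 122]);
}
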